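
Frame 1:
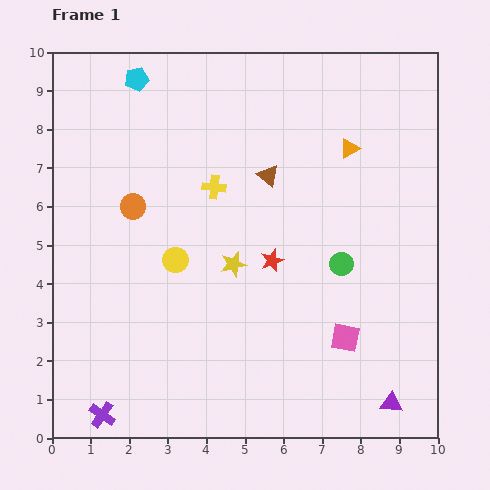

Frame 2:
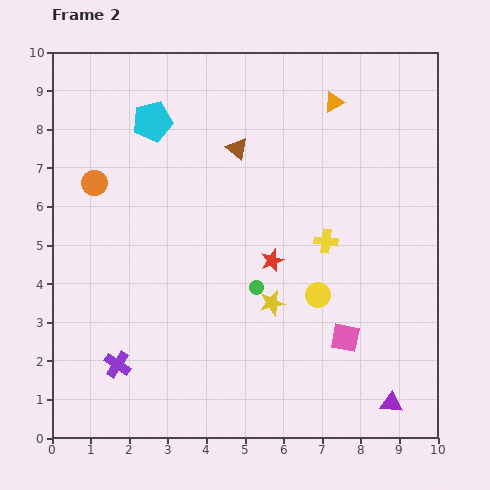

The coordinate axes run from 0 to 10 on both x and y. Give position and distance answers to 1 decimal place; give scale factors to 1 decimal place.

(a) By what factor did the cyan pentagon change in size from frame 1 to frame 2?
1.6×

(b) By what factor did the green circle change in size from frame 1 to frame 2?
0.6×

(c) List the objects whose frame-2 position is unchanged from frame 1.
the red star, the pink square, the purple triangle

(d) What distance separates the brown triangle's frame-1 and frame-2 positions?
1.1

The brown triangle moved from (5.6, 6.8) to (4.8, 7.5), a distance of √(0.8² + 0.7²) ≈ 1.1.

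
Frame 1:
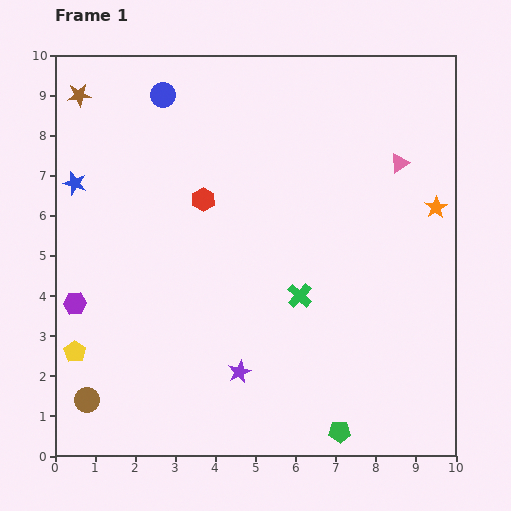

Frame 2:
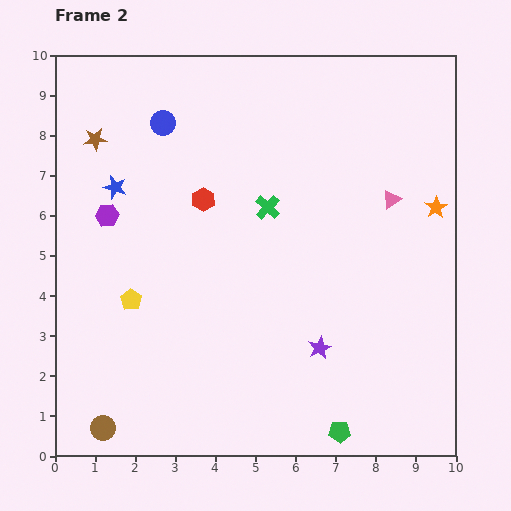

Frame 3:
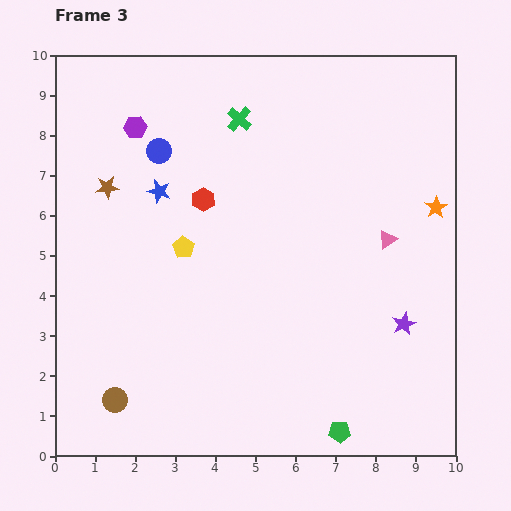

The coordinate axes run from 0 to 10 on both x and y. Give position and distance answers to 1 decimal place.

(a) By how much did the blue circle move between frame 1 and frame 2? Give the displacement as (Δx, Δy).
(0.0, -0.7)

The blue circle was at (2.7, 9.0) in frame 1 and (2.7, 8.3) in frame 2.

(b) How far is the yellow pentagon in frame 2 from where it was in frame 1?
1.9

The yellow pentagon moved from (0.5, 2.6) to (1.9, 3.9), a distance of √(1.4² + 1.3²) ≈ 1.9.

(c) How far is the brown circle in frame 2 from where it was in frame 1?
0.8

The brown circle moved from (0.8, 1.4) to (1.2, 0.7), a distance of √(0.4² + 0.7²) ≈ 0.8.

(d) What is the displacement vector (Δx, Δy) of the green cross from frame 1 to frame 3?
(-1.5, 4.4)

The green cross was at (6.1, 4.0) in frame 1 and (4.6, 8.4) in frame 3.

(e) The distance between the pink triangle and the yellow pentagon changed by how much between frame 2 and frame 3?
-1.9

Distance in frame 2: 7.0. Distance in frame 3: 5.1.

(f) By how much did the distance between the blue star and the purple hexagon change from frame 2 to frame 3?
+1.0

Distance in frame 2: 0.7. Distance in frame 3: 1.7.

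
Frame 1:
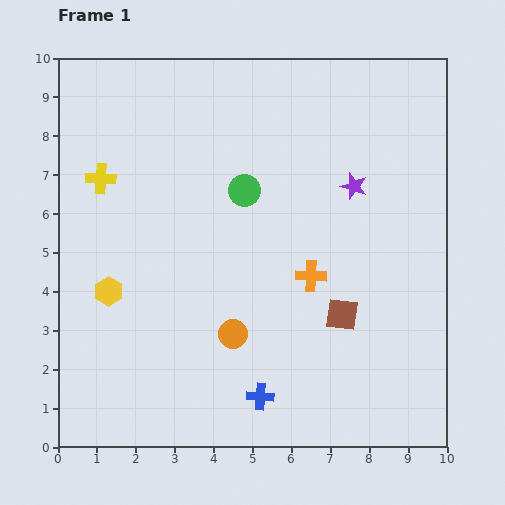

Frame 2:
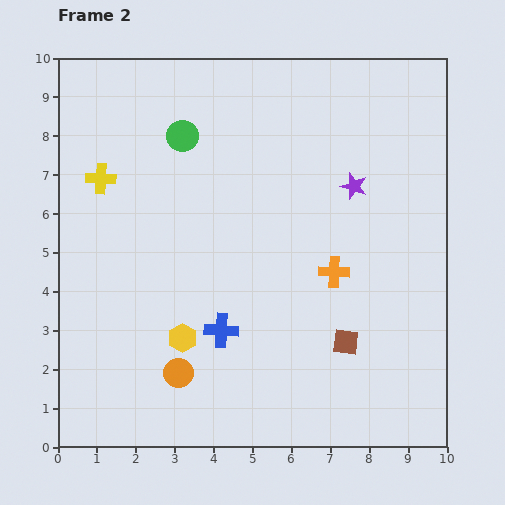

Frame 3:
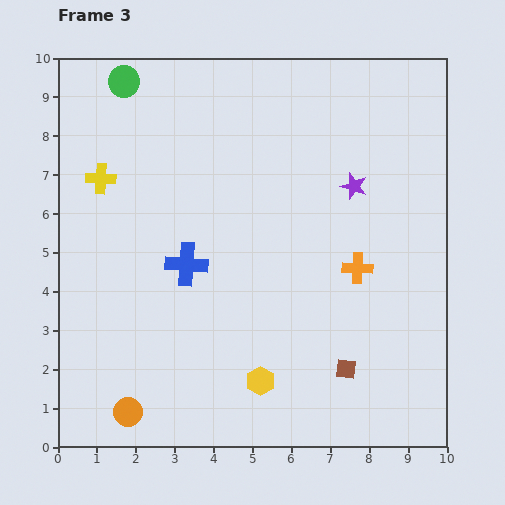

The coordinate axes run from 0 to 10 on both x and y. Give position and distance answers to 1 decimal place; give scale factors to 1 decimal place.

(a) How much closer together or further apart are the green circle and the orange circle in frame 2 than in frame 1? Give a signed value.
+2.4

Distance in frame 1: 3.7. Distance in frame 2: 6.1.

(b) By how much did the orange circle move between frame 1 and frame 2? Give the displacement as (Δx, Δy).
(-1.4, -1.0)

The orange circle was at (4.5, 2.9) in frame 1 and (3.1, 1.9) in frame 2.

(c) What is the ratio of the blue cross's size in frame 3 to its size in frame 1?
1.6×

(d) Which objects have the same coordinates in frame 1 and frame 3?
the purple star, the yellow cross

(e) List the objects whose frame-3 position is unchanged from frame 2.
the purple star, the yellow cross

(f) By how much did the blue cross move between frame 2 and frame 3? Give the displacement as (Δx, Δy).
(-0.9, 1.7)

The blue cross was at (4.2, 3.0) in frame 2 and (3.3, 4.7) in frame 3.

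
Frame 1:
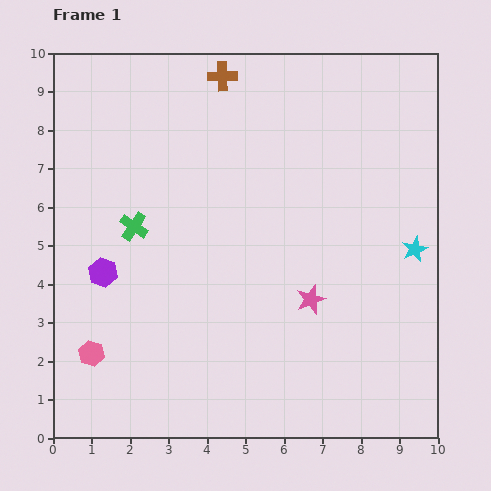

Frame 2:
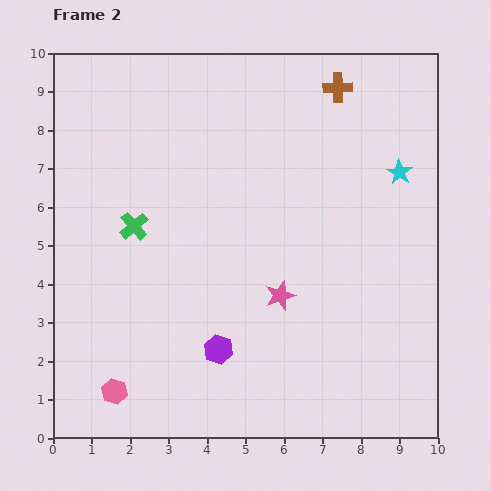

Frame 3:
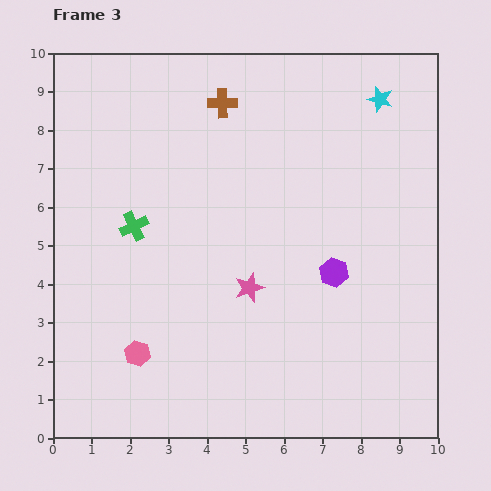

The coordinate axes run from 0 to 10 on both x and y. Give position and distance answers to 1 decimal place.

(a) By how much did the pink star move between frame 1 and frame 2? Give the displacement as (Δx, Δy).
(-0.8, 0.1)

The pink star was at (6.7, 3.6) in frame 1 and (5.9, 3.7) in frame 2.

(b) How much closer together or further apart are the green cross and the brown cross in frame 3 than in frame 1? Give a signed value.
-0.6

Distance in frame 1: 4.5. Distance in frame 3: 3.9.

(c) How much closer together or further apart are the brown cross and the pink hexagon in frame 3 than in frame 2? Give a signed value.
-2.9

Distance in frame 2: 9.8. Distance in frame 3: 6.9.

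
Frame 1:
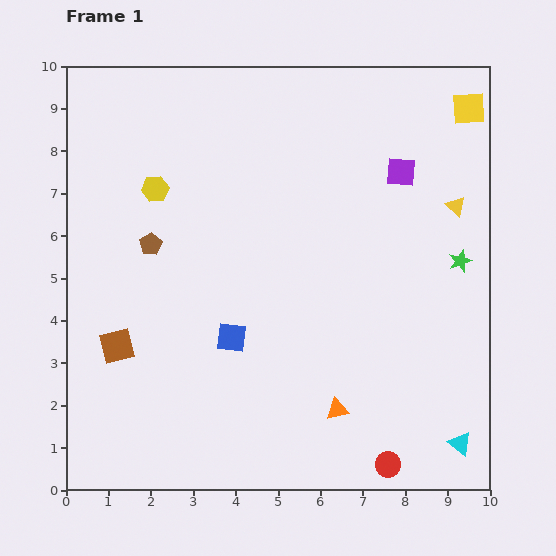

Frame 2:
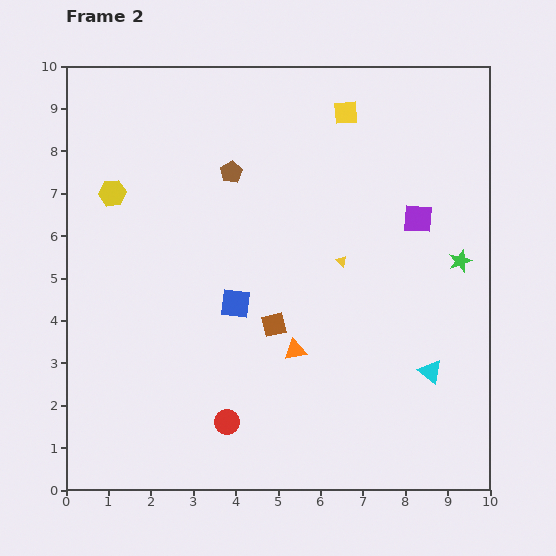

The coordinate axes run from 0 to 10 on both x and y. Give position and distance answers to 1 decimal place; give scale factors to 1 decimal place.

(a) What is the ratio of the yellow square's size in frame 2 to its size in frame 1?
0.7×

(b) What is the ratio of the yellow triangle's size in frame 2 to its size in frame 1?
0.6×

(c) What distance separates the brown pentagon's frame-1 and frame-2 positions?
2.5

The brown pentagon moved from (2.0, 5.8) to (3.9, 7.5), a distance of √(1.9² + 1.7²) ≈ 2.5.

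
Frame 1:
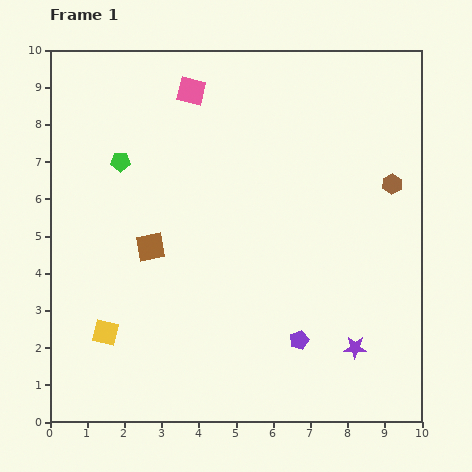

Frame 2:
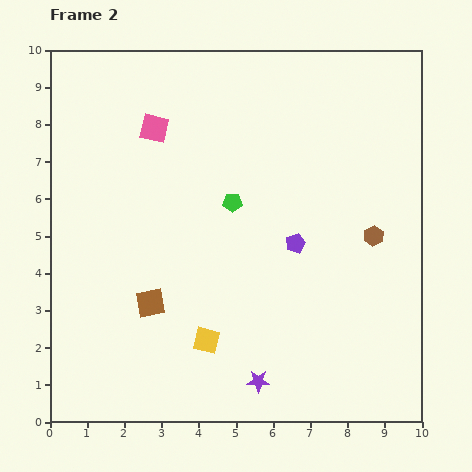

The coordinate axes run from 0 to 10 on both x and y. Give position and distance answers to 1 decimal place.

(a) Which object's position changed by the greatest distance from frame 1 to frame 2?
the green pentagon

(moved 3.2; next 2.8)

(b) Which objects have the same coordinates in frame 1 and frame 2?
none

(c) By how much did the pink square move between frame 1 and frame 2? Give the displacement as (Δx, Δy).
(-1.0, -1.0)

The pink square was at (3.8, 8.9) in frame 1 and (2.8, 7.9) in frame 2.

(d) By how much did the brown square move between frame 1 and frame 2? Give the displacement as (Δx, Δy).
(0.0, -1.5)

The brown square was at (2.7, 4.7) in frame 1 and (2.7, 3.2) in frame 2.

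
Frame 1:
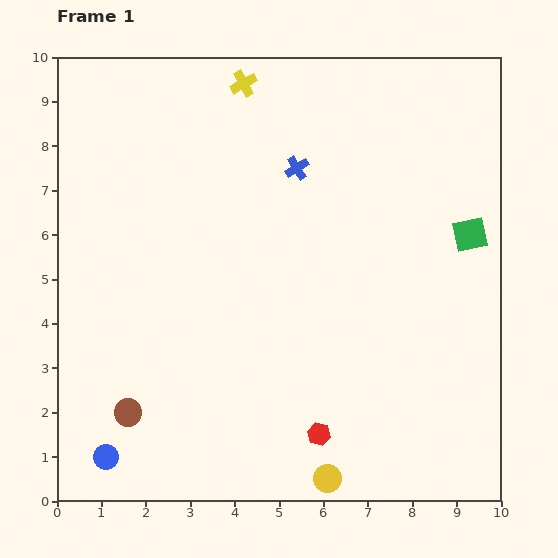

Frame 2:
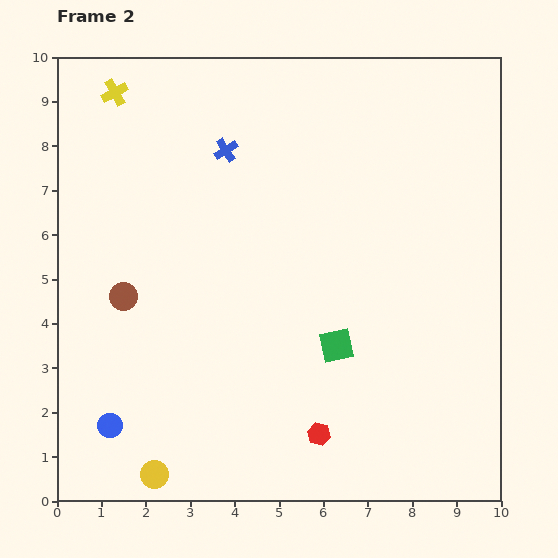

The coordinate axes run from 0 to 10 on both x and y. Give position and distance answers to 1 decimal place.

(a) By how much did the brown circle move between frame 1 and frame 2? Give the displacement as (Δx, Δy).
(-0.1, 2.6)

The brown circle was at (1.6, 2.0) in frame 1 and (1.5, 4.6) in frame 2.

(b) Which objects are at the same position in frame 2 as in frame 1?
the red hexagon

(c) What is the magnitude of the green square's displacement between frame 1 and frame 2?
3.9

The green square moved from (9.3, 6.0) to (6.3, 3.5), a distance of √(3.0² + 2.5²) ≈ 3.9.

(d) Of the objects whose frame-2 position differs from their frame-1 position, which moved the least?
the blue circle

(moved 0.7)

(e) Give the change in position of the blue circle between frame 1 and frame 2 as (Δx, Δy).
(0.1, 0.7)

The blue circle was at (1.1, 1.0) in frame 1 and (1.2, 1.7) in frame 2.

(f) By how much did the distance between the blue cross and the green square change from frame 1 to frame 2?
+0.9

Distance in frame 1: 4.2. Distance in frame 2: 5.1.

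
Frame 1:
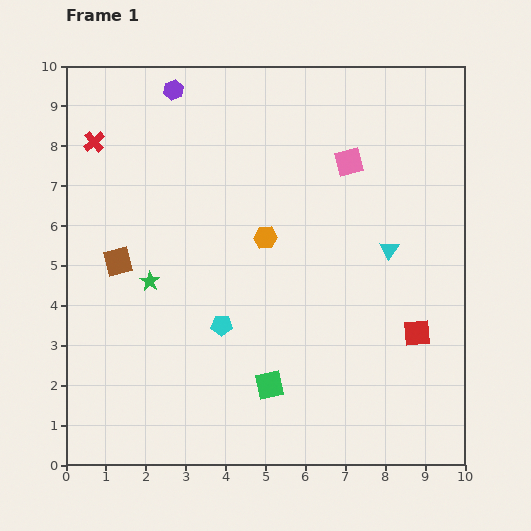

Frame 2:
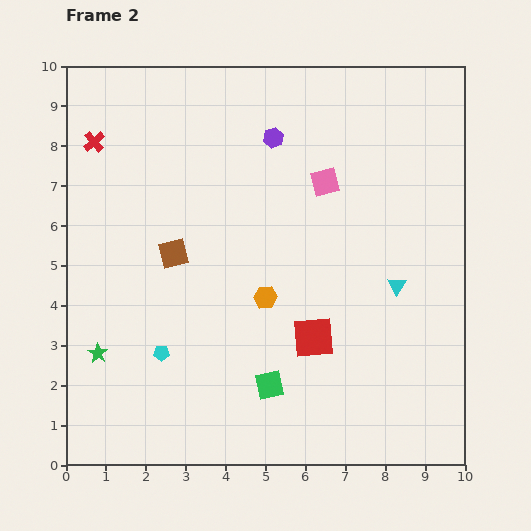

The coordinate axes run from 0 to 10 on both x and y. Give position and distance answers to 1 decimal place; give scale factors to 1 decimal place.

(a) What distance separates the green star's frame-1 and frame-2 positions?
2.2

The green star moved from (2.1, 4.6) to (0.8, 2.8), a distance of √(1.3² + 1.8²) ≈ 2.2.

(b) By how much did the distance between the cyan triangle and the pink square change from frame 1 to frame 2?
+0.8

Distance in frame 1: 2.4. Distance in frame 2: 3.2.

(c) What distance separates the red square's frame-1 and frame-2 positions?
2.6

The red square moved from (8.8, 3.3) to (6.2, 3.2), a distance of √(2.6² + 0.1²) ≈ 2.6.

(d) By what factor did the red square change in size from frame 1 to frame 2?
1.5×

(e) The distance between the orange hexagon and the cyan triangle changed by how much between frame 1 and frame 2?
+0.2

Distance in frame 1: 3.1. Distance in frame 2: 3.3.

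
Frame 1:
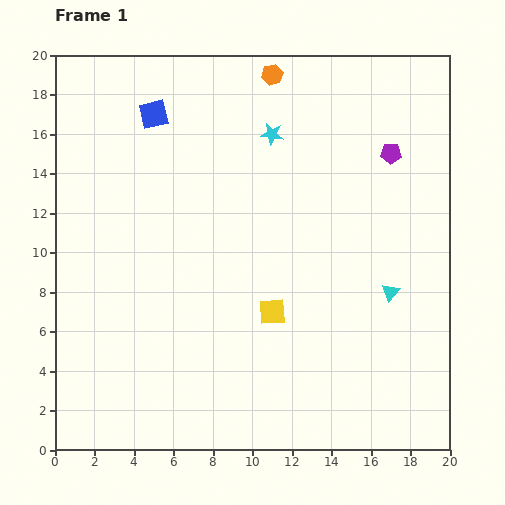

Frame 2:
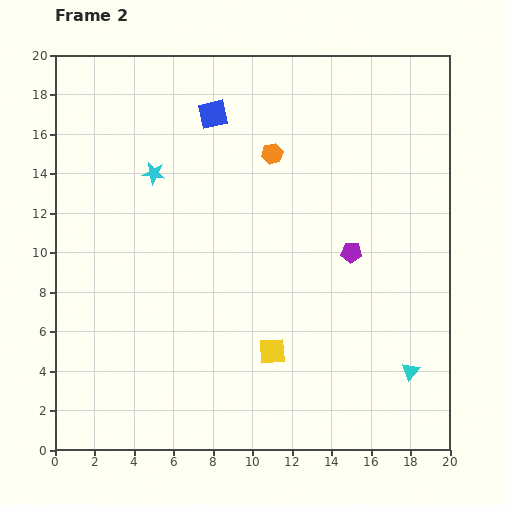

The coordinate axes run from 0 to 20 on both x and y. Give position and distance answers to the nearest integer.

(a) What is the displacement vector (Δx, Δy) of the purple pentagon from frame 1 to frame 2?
(-2, -5)

The purple pentagon was at (17, 15) in frame 1 and (15, 10) in frame 2.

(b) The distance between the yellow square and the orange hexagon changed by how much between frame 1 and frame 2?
-2

Distance in frame 1: 12. Distance in frame 2: 10.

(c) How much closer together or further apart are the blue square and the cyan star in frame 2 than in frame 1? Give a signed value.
-2

Distance in frame 1: 6. Distance in frame 2: 4.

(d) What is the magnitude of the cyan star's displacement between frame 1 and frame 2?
6

The cyan star moved from (11, 16) to (5, 14), a distance of √(6² + 2²) ≈ 6.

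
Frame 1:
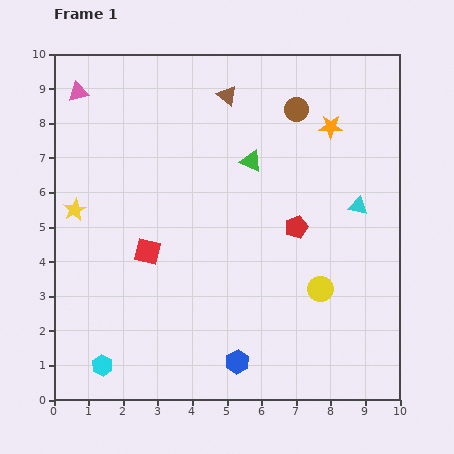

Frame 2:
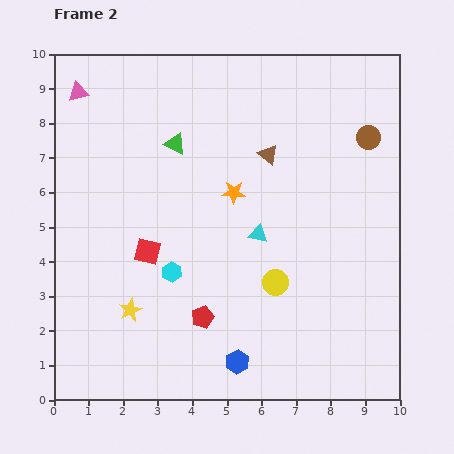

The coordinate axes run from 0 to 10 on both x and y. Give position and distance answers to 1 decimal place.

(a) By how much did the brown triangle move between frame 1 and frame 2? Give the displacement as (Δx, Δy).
(1.2, -1.7)

The brown triangle was at (5.0, 8.8) in frame 1 and (6.2, 7.1) in frame 2.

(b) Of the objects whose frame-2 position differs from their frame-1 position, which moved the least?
the yellow circle

(moved 1.3)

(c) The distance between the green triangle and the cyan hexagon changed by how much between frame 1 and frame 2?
-3.6

Distance in frame 1: 7.3. Distance in frame 2: 3.7.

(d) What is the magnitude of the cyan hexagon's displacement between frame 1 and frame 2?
3.4

The cyan hexagon moved from (1.4, 1.0) to (3.4, 3.7), a distance of √(2.0² + 2.7²) ≈ 3.4.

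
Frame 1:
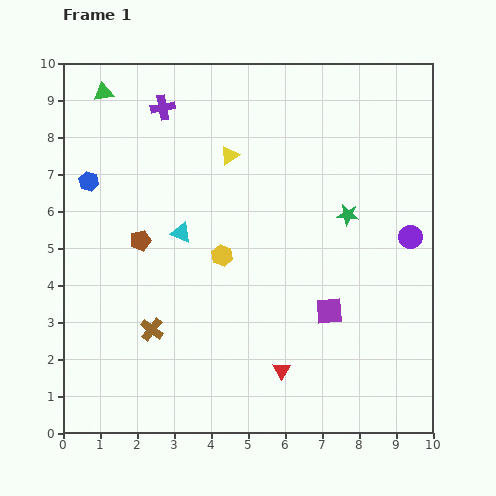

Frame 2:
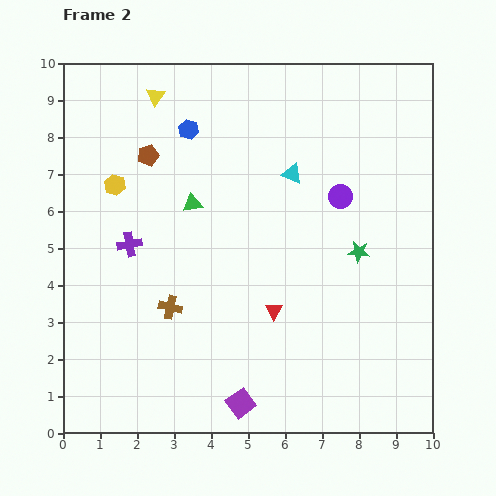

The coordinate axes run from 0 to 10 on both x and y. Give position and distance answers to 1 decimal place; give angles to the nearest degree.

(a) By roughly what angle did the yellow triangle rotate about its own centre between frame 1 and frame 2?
20° counter-clockwise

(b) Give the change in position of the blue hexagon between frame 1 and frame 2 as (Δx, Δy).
(2.7, 1.4)

The blue hexagon was at (0.7, 6.8) in frame 1 and (3.4, 8.2) in frame 2.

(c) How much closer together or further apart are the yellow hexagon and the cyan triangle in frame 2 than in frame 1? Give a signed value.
+3.5

Distance in frame 1: 1.3. Distance in frame 2: 4.8.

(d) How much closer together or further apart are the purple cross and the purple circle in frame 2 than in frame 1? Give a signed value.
-1.8

Distance in frame 1: 7.6. Distance in frame 2: 5.8.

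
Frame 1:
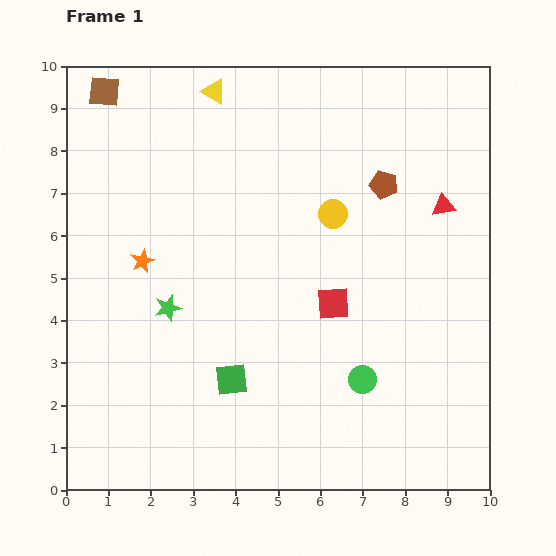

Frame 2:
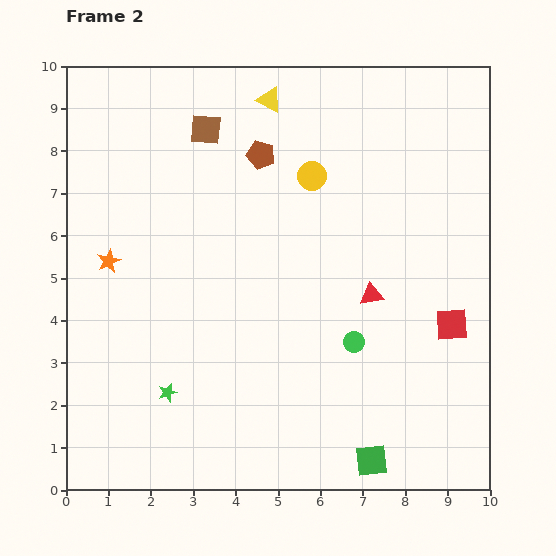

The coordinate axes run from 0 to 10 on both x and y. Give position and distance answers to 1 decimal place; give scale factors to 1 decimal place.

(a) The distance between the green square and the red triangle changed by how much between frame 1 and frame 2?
-2.6

Distance in frame 1: 6.5. Distance in frame 2: 3.9.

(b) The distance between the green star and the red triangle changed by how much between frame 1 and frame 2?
-1.6

Distance in frame 1: 6.9. Distance in frame 2: 5.3.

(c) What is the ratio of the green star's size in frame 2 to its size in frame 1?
0.7×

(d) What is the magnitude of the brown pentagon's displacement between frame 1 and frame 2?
3.0

The brown pentagon moved from (7.5, 7.2) to (4.6, 7.9), a distance of √(2.9² + 0.7²) ≈ 3.0.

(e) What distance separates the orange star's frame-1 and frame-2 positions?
0.8

The orange star moved from (1.8, 5.4) to (1.0, 5.4), a distance of √(0.8² + 0.0²) ≈ 0.8.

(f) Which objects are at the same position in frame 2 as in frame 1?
none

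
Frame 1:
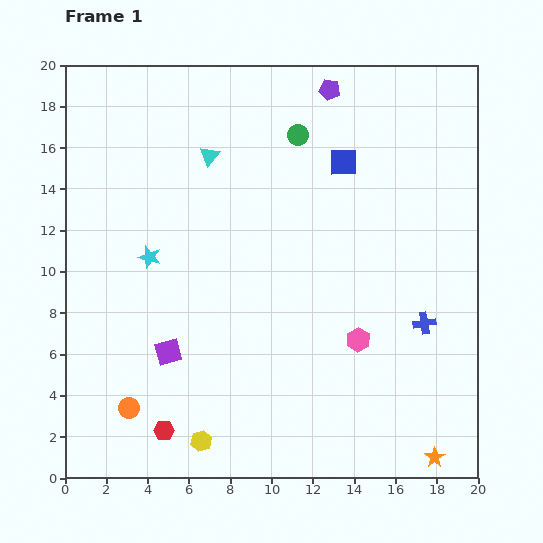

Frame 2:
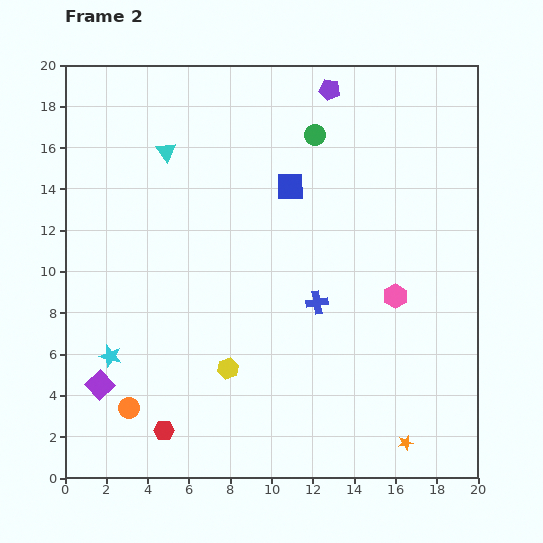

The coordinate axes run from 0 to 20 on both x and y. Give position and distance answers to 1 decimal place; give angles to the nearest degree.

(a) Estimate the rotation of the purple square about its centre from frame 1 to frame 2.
30° counter-clockwise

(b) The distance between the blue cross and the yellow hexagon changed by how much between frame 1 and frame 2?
-6.8

Distance in frame 1: 12.2. Distance in frame 2: 5.4.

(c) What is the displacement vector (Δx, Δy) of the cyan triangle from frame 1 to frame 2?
(-2.1, 0.2)

The cyan triangle was at (7.0, 15.6) in frame 1 and (4.9, 15.8) in frame 2.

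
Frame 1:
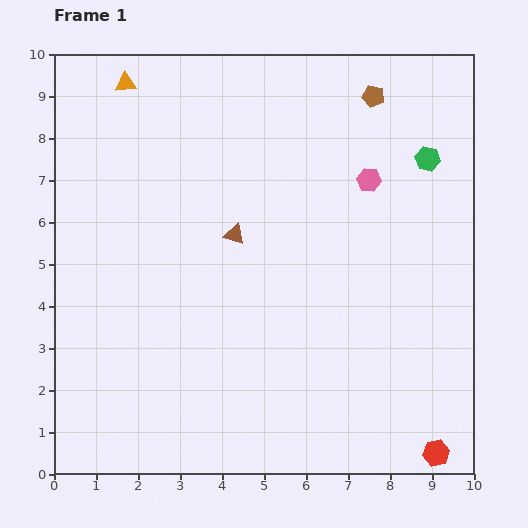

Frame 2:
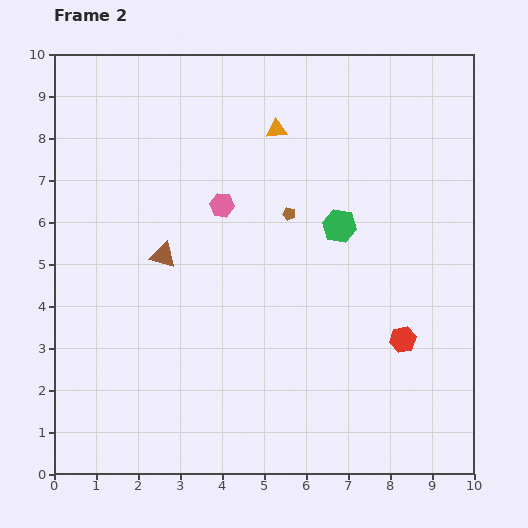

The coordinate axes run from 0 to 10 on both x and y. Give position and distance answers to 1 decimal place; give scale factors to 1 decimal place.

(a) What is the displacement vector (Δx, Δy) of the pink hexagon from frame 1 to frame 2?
(-3.5, -0.6)

The pink hexagon was at (7.5, 7.0) in frame 1 and (4.0, 6.4) in frame 2.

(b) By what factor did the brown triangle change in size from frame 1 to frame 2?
1.3×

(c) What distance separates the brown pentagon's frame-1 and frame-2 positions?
3.4

The brown pentagon moved from (7.6, 9.0) to (5.6, 6.2), a distance of √(2.0² + 2.8²) ≈ 3.4.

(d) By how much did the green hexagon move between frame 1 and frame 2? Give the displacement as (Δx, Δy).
(-2.1, -1.6)

The green hexagon was at (8.9, 7.5) in frame 1 and (6.8, 5.9) in frame 2.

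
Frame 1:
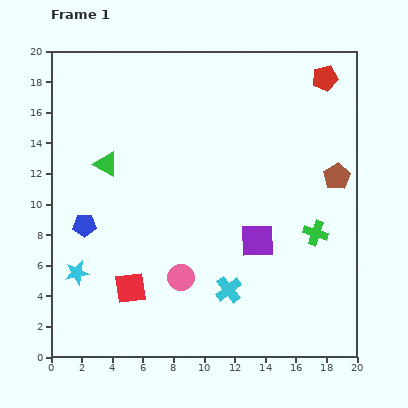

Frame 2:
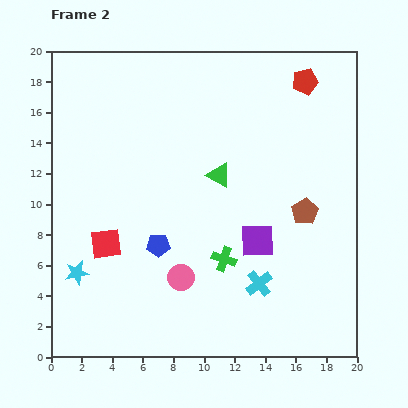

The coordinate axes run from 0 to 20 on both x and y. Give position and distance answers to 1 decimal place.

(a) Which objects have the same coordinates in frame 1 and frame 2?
the purple square, the cyan star, the pink circle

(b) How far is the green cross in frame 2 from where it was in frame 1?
6.2

The green cross moved from (17.3, 8.1) to (11.3, 6.4), a distance of √(6.0² + 1.7²) ≈ 6.2.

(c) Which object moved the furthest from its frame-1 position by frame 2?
the green triangle

(moved 7.4; next 6.2)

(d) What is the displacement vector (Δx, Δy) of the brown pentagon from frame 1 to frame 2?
(-2.1, -2.3)

The brown pentagon was at (18.7, 11.8) in frame 1 and (16.6, 9.5) in frame 2.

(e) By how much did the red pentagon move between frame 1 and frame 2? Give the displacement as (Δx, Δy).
(-1.3, -0.2)

The red pentagon was at (17.9, 18.2) in frame 1 and (16.6, 18.0) in frame 2.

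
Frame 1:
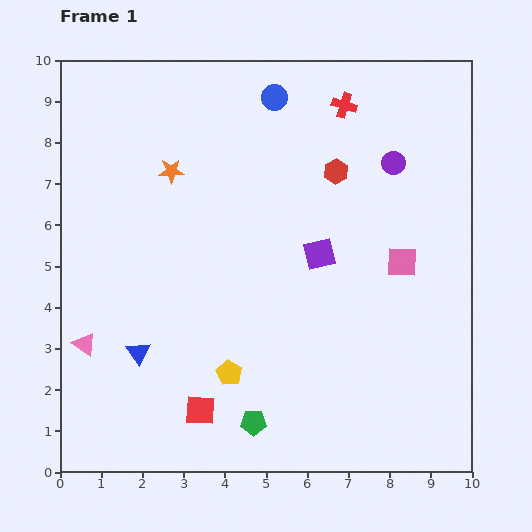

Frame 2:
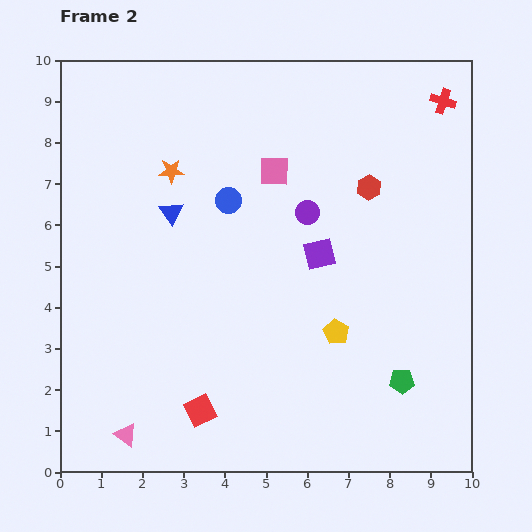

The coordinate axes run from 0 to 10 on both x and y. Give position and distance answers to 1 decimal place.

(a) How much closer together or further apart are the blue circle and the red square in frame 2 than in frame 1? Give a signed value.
-2.7

Distance in frame 1: 7.8. Distance in frame 2: 5.1.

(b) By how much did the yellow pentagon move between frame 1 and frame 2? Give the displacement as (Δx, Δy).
(2.6, 1.0)

The yellow pentagon was at (4.1, 2.4) in frame 1 and (6.7, 3.4) in frame 2.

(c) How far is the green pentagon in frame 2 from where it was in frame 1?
3.7

The green pentagon moved from (4.7, 1.2) to (8.3, 2.2), a distance of √(3.6² + 1.0²) ≈ 3.7.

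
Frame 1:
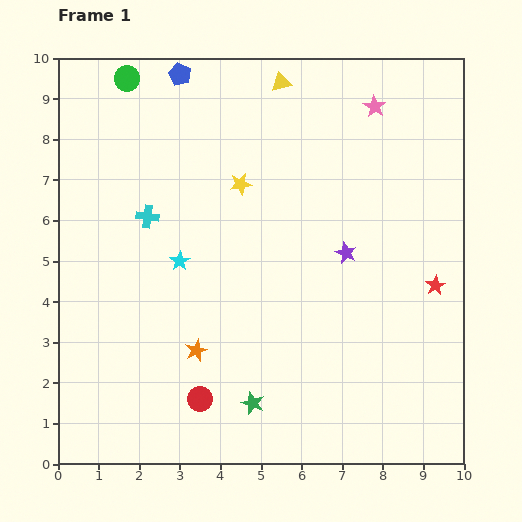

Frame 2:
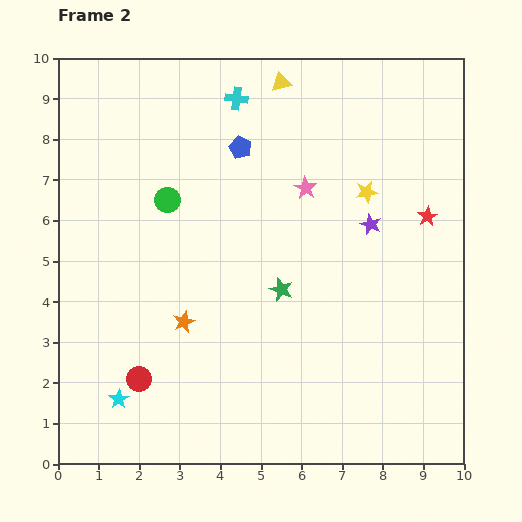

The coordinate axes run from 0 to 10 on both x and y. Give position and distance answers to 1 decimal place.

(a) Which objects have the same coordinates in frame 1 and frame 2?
the yellow triangle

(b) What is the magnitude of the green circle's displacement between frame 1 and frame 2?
3.2

The green circle moved from (1.7, 9.5) to (2.7, 6.5), a distance of √(1.0² + 3.0²) ≈ 3.2.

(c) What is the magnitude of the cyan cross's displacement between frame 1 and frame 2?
3.6

The cyan cross moved from (2.2, 6.1) to (4.4, 9.0), a distance of √(2.2² + 2.9²) ≈ 3.6.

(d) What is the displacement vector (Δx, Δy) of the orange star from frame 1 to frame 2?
(-0.3, 0.7)

The orange star was at (3.4, 2.8) in frame 1 and (3.1, 3.5) in frame 2.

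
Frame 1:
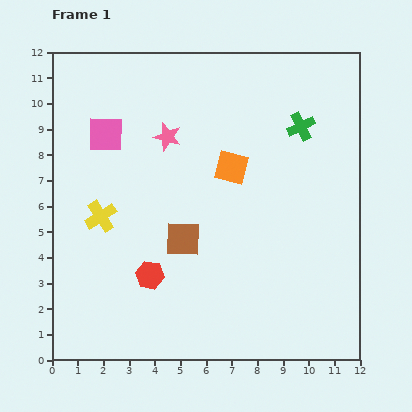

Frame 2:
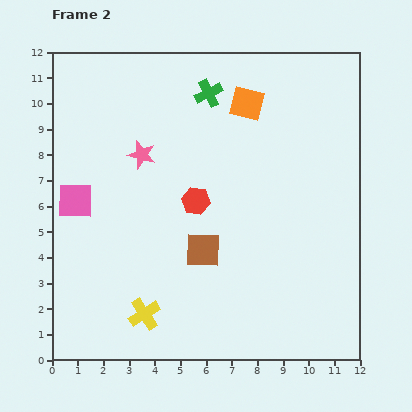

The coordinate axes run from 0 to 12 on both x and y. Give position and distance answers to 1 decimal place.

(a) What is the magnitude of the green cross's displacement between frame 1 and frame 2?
3.8

The green cross moved from (9.7, 9.1) to (6.1, 10.4), a distance of √(3.6² + 1.3²) ≈ 3.8.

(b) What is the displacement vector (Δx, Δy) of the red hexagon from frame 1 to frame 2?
(1.8, 2.9)

The red hexagon was at (3.8, 3.3) in frame 1 and (5.6, 6.2) in frame 2.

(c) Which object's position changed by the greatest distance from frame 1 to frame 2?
the yellow cross

(moved 4.2; next 3.8)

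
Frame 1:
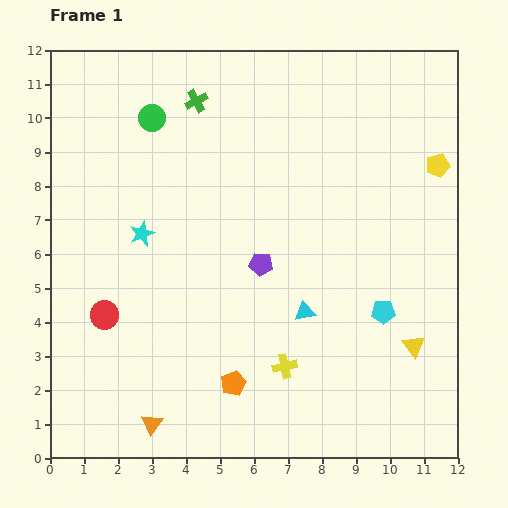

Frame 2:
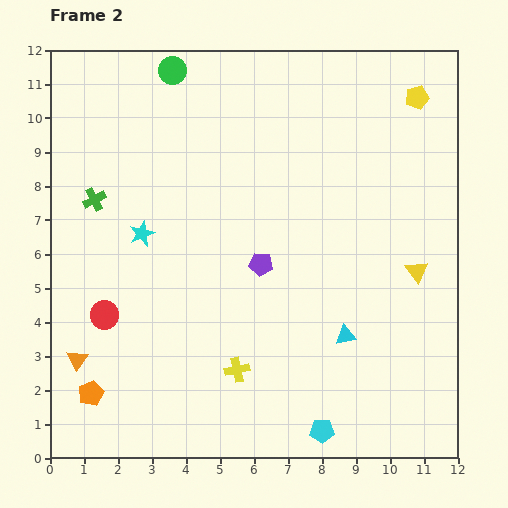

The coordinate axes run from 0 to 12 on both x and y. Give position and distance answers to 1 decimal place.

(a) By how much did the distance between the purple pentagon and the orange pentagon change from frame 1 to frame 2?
+2.7

Distance in frame 1: 3.6. Distance in frame 2: 6.3.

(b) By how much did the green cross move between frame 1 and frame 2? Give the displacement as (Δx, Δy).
(-3.0, -2.9)

The green cross was at (4.3, 10.5) in frame 1 and (1.3, 7.6) in frame 2.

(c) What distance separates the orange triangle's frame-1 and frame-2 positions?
2.9

The orange triangle moved from (3.0, 1.0) to (0.8, 2.9), a distance of √(2.2² + 1.9²) ≈ 2.9.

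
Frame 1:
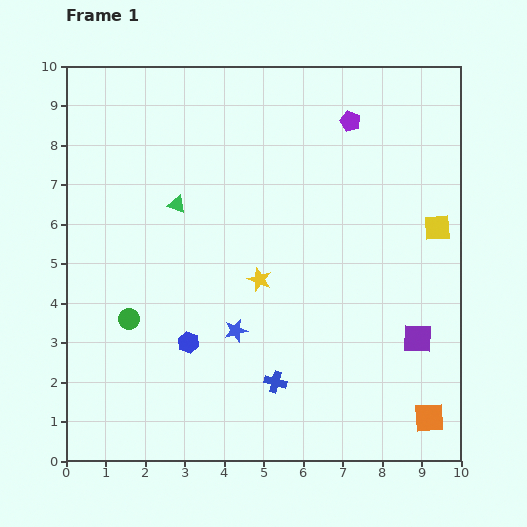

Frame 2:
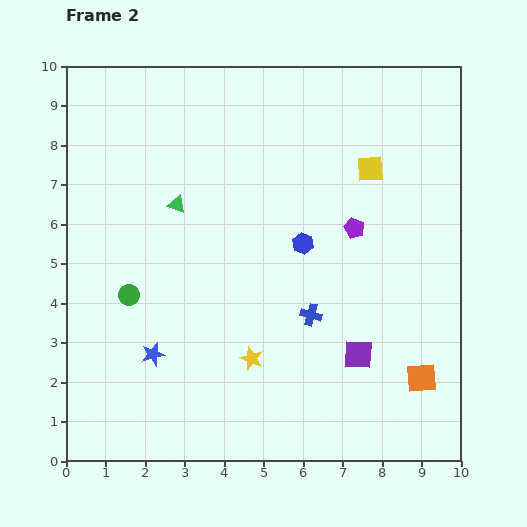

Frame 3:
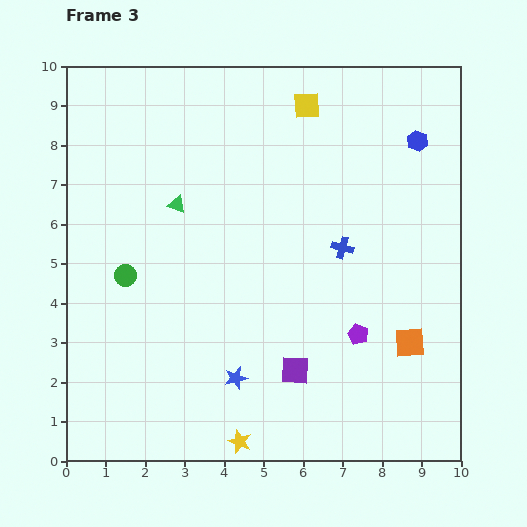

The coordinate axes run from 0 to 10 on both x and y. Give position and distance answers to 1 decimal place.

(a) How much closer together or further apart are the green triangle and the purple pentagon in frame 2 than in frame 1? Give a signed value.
-0.4

Distance in frame 1: 4.9. Distance in frame 2: 4.5.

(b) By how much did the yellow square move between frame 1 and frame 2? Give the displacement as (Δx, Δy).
(-1.7, 1.5)

The yellow square was at (9.4, 5.9) in frame 1 and (7.7, 7.4) in frame 2.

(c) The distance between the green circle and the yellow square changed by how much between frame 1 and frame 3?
-1.8

Distance in frame 1: 8.1. Distance in frame 3: 6.3.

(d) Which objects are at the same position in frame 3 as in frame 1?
the green triangle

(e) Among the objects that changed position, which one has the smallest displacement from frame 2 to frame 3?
the green circle

(moved 0.5)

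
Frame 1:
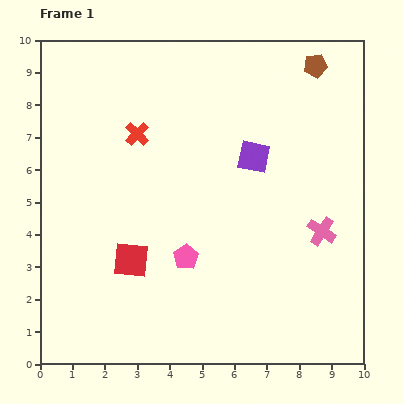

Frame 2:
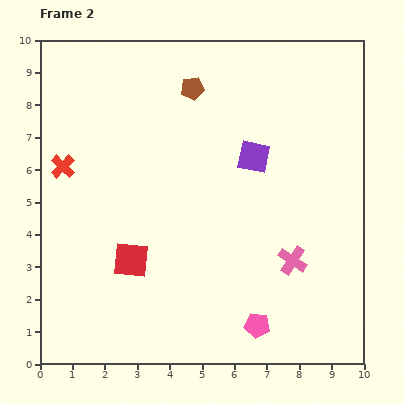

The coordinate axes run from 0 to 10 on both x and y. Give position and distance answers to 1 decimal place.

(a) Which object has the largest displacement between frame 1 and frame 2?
the brown pentagon

(moved 3.9; next 3.0)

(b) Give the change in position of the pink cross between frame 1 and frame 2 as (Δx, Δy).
(-0.9, -0.9)

The pink cross was at (8.7, 4.1) in frame 1 and (7.8, 3.2) in frame 2.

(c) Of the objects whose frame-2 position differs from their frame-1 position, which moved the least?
the pink cross

(moved 1.3)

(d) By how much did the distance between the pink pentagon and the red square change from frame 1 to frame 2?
+2.7

Distance in frame 1: 1.7. Distance in frame 2: 4.4.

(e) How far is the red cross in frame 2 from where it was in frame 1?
2.5

The red cross moved from (3.0, 7.1) to (0.7, 6.1), a distance of √(2.3² + 1.0²) ≈ 2.5.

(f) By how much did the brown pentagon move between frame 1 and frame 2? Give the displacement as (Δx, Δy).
(-3.8, -0.7)

The brown pentagon was at (8.5, 9.2) in frame 1 and (4.7, 8.5) in frame 2.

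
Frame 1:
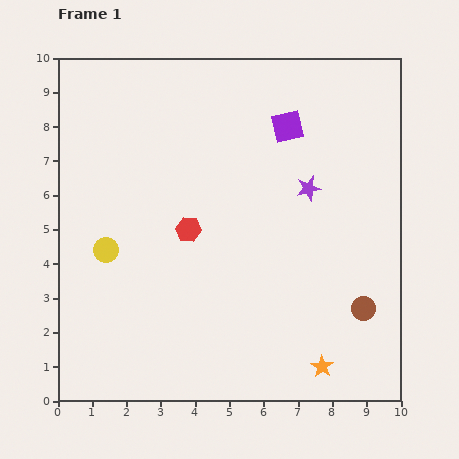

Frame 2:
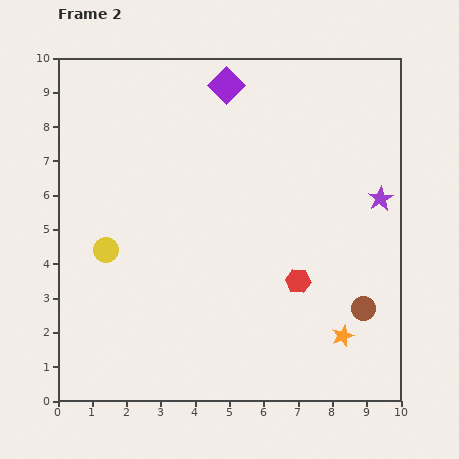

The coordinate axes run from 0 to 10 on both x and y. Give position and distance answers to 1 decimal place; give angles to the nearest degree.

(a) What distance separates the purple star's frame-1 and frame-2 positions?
2.1

The purple star moved from (7.3, 6.2) to (9.4, 5.9), a distance of √(2.1² + 0.3²) ≈ 2.1.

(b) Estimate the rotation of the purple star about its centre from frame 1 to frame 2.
16° counter-clockwise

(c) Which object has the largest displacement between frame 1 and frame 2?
the red hexagon

(moved 3.5; next 2.2)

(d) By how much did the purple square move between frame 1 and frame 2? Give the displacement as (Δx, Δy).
(-1.8, 1.2)

The purple square was at (6.7, 8.0) in frame 1 and (4.9, 9.2) in frame 2.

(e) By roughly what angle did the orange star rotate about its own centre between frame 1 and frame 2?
20° clockwise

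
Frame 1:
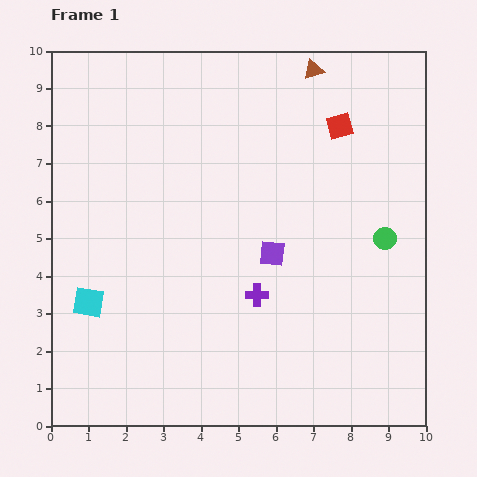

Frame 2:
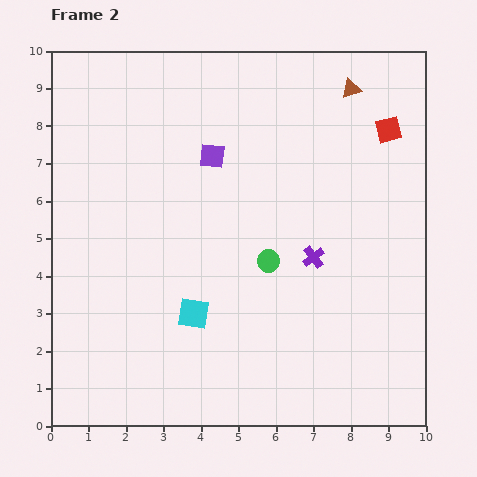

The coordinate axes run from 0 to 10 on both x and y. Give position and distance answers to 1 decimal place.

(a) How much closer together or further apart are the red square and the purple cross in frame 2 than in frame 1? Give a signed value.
-1.1

Distance in frame 1: 5.0. Distance in frame 2: 3.9.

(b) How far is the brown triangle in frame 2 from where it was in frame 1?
1.1

The brown triangle moved from (7.0, 9.5) to (8.0, 9.0), a distance of √(1.0² + 0.5²) ≈ 1.1.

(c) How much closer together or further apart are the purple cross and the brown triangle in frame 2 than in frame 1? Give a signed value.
-1.6

Distance in frame 1: 6.2. Distance in frame 2: 4.6.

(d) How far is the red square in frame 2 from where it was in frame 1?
1.3

The red square moved from (7.7, 8.0) to (9.0, 7.9), a distance of √(1.3² + 0.1²) ≈ 1.3.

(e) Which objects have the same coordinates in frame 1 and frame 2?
none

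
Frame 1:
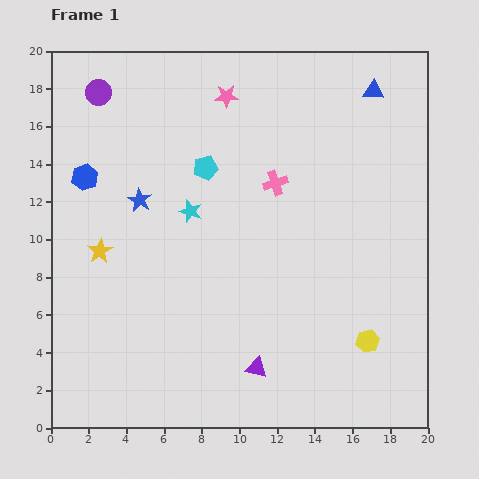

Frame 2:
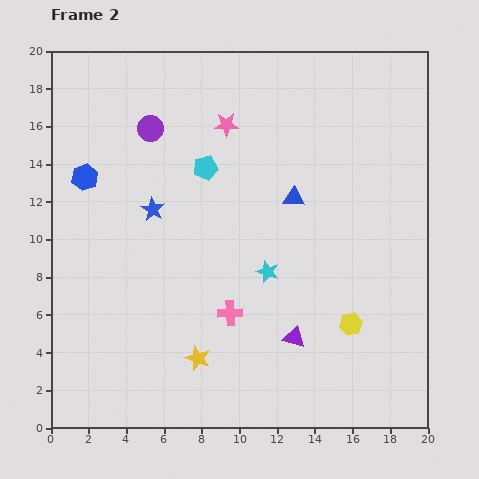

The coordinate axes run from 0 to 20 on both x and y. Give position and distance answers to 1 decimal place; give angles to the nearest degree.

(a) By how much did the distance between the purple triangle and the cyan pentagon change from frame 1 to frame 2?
-0.7

Distance in frame 1: 10.9. Distance in frame 2: 10.2.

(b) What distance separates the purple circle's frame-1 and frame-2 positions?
3.4

The purple circle moved from (2.5, 17.8) to (5.3, 15.9), a distance of √(2.8² + 1.9²) ≈ 3.4.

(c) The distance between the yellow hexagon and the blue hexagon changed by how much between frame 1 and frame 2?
-1.2

Distance in frame 1: 17.3. Distance in frame 2: 16.1.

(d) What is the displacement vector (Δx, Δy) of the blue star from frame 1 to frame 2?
(0.7, -0.5)

The blue star was at (4.7, 12.1) in frame 1 and (5.4, 11.6) in frame 2.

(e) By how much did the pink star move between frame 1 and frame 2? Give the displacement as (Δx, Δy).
(0.0, -1.5)

The pink star was at (9.3, 17.6) in frame 1 and (9.3, 16.1) in frame 2.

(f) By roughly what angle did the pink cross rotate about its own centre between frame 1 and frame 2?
15° clockwise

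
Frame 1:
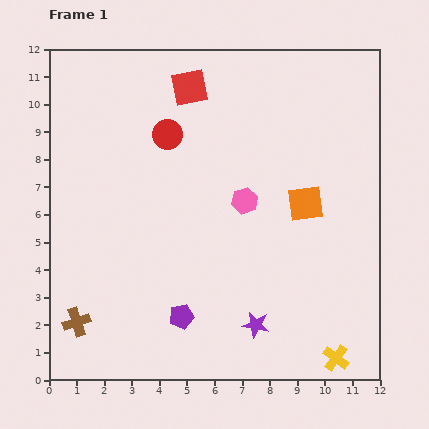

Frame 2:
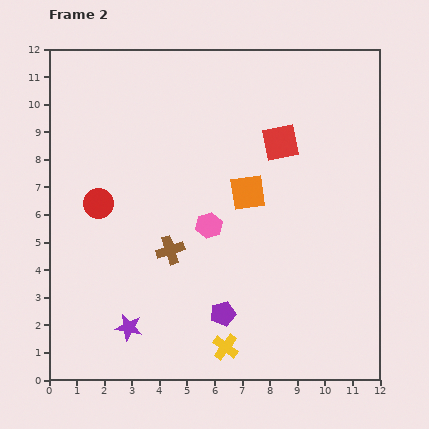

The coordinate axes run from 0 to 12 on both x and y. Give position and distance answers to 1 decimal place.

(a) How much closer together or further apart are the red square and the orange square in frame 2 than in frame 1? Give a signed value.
-3.7

Distance in frame 1: 5.9. Distance in frame 2: 2.2.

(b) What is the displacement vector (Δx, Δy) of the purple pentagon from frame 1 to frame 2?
(1.5, 0.1)

The purple pentagon was at (4.8, 2.3) in frame 1 and (6.3, 2.4) in frame 2.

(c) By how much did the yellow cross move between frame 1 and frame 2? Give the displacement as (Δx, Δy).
(-4.0, 0.4)

The yellow cross was at (10.4, 0.8) in frame 1 and (6.4, 1.2) in frame 2.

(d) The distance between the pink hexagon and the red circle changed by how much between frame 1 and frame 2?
+0.4

Distance in frame 1: 3.7. Distance in frame 2: 4.1.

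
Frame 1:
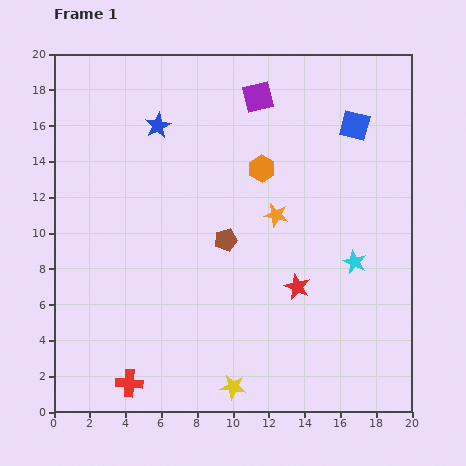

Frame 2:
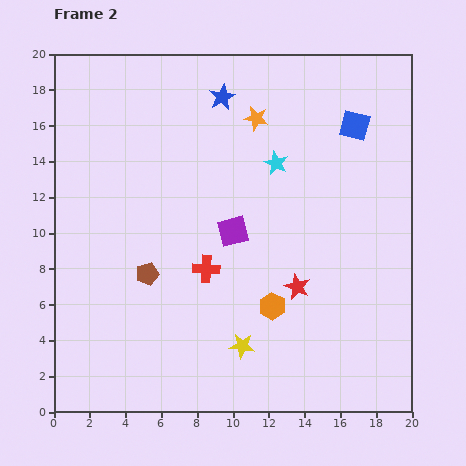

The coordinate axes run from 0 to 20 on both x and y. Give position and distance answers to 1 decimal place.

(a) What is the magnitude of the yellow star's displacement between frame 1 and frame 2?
2.4

The yellow star moved from (10.0, 1.4) to (10.5, 3.7), a distance of √(0.5² + 2.3²) ≈ 2.4.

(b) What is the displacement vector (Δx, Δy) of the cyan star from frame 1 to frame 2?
(-4.4, 5.5)

The cyan star was at (16.8, 8.4) in frame 1 and (12.4, 13.9) in frame 2.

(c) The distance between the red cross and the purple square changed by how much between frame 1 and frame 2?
-14.9

Distance in frame 1: 17.5. Distance in frame 2: 2.6.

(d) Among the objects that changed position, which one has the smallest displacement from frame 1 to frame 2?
the yellow star

(moved 2.4)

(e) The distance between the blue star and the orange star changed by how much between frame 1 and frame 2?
-6.1

Distance in frame 1: 8.3. Distance in frame 2: 2.2.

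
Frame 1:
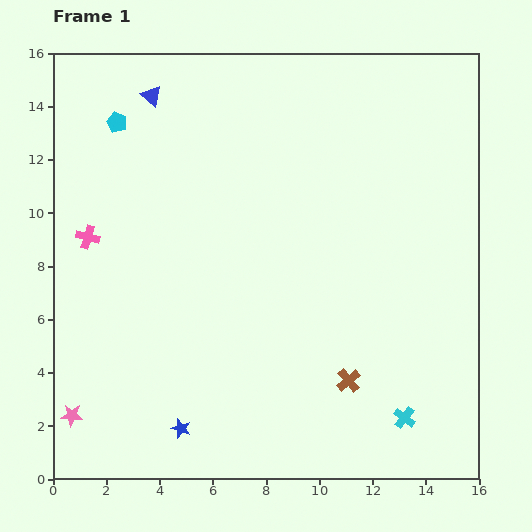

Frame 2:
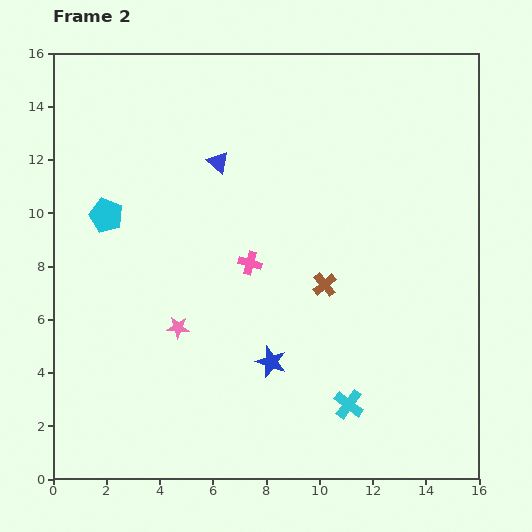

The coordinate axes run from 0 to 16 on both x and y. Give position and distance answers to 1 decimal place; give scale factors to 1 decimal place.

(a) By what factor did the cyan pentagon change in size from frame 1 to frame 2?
1.7×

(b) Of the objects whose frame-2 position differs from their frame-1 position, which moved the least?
the cyan cross

(moved 2.2)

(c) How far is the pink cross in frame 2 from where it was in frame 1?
6.2

The pink cross moved from (1.3, 9.1) to (7.4, 8.1), a distance of √(6.1² + 1.0²) ≈ 6.2.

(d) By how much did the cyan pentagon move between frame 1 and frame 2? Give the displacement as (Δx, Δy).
(-0.4, -3.5)

The cyan pentagon was at (2.4, 13.4) in frame 1 and (2.0, 9.9) in frame 2.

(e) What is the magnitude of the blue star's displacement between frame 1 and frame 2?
4.2

The blue star moved from (4.8, 1.9) to (8.2, 4.4), a distance of √(3.4² + 2.5²) ≈ 4.2.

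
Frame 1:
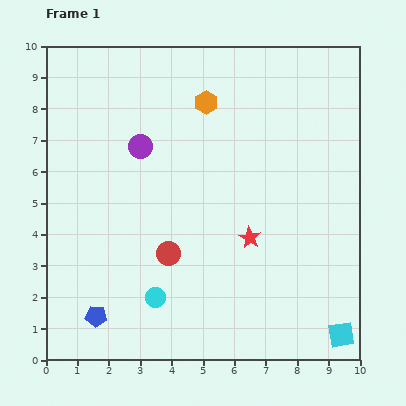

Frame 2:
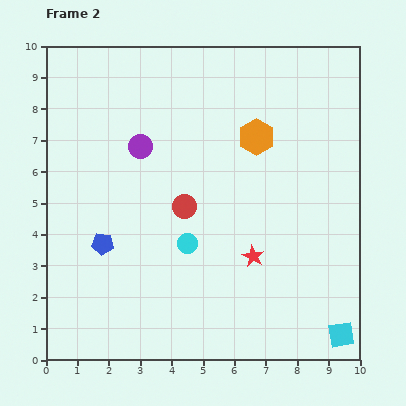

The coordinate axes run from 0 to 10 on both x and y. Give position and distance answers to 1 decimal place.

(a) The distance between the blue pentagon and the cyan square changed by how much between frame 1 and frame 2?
+0.3

Distance in frame 1: 7.8. Distance in frame 2: 8.1.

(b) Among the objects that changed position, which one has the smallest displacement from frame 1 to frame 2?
the red star

(moved 0.6)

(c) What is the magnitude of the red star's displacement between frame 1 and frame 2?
0.6

The red star moved from (6.5, 3.9) to (6.6, 3.3), a distance of √(0.1² + 0.6²) ≈ 0.6.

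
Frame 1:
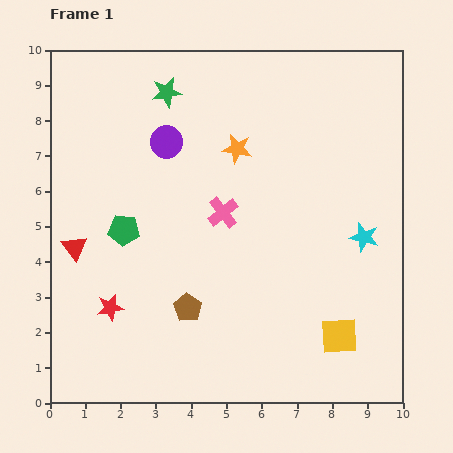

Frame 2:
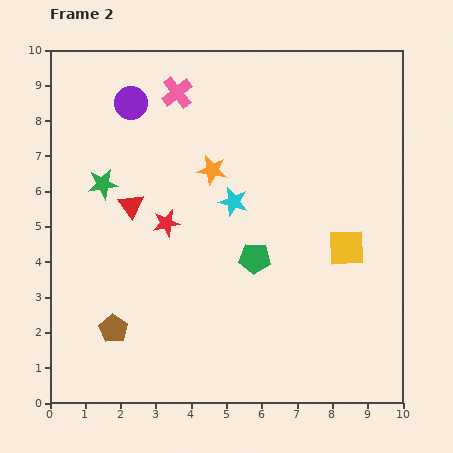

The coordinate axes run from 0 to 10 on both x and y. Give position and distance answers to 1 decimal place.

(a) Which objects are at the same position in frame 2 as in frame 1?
none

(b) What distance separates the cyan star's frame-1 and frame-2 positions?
3.8

The cyan star moved from (8.9, 4.7) to (5.2, 5.7), a distance of √(3.7² + 1.0²) ≈ 3.8.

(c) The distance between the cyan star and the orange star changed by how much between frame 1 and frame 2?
-3.3

Distance in frame 1: 4.4. Distance in frame 2: 1.1.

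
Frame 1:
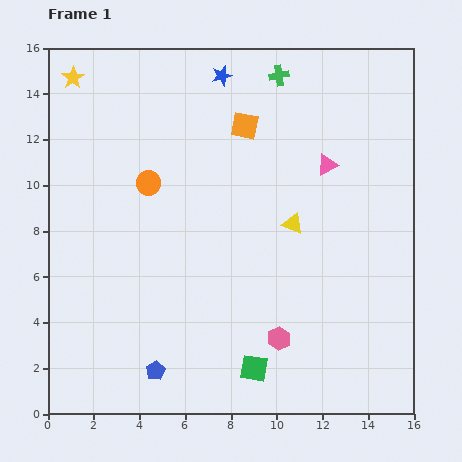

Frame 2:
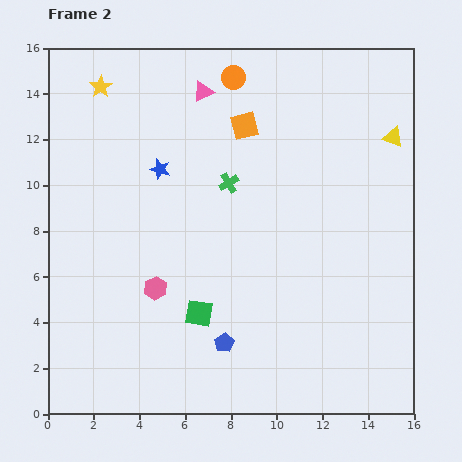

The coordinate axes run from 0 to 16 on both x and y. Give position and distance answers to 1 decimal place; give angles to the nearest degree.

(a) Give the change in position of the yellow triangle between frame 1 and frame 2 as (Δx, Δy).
(4.4, 3.8)

The yellow triangle was at (10.7, 8.3) in frame 1 and (15.1, 12.1) in frame 2.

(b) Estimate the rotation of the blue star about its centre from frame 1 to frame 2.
30° clockwise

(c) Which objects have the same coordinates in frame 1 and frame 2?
the orange square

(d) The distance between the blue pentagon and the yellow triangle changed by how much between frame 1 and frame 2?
+2.9

Distance in frame 1: 8.8. Distance in frame 2: 11.7.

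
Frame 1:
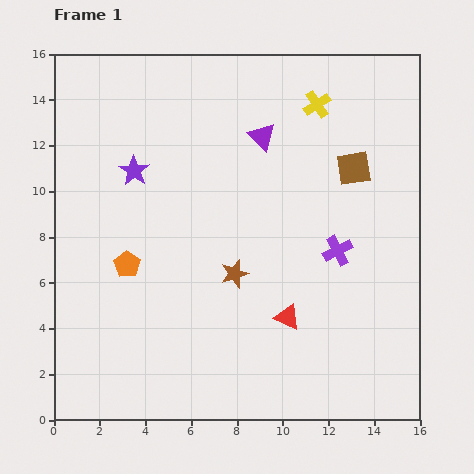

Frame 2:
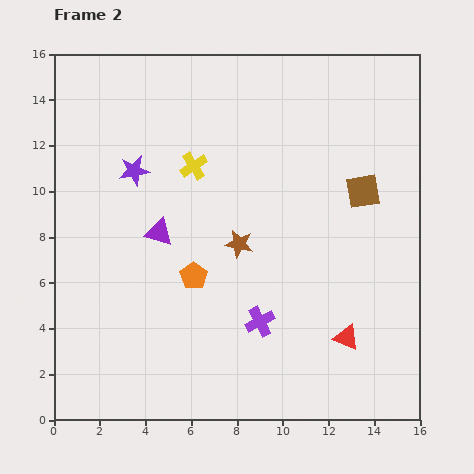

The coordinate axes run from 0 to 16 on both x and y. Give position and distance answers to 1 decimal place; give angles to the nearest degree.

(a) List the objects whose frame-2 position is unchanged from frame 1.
the purple star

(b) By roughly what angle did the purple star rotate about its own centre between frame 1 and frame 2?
28° clockwise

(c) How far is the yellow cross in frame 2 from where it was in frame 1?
6.0

The yellow cross moved from (11.5, 13.8) to (6.1, 11.1), a distance of √(5.4² + 2.7²) ≈ 6.0.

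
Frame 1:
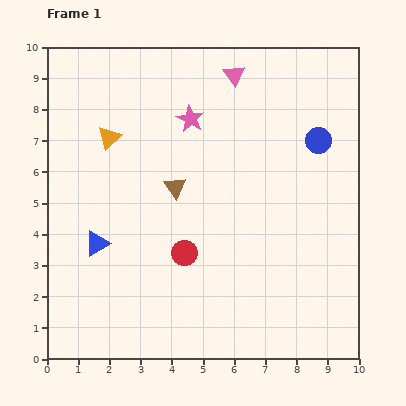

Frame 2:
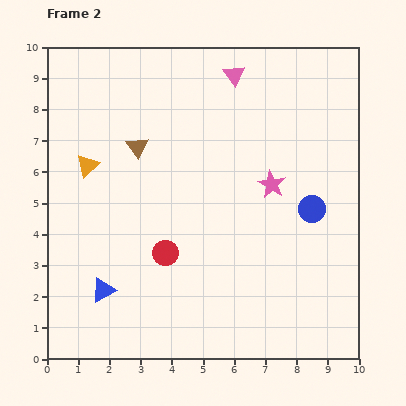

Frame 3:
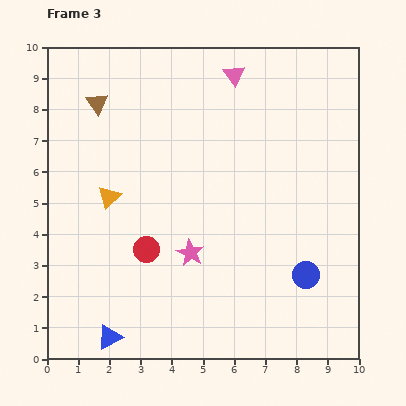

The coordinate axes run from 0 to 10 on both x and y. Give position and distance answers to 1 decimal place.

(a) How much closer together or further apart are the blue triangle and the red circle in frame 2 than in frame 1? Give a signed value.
-0.5

Distance in frame 1: 2.8. Distance in frame 2: 2.3.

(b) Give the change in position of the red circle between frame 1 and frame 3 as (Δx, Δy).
(-1.2, 0.1)

The red circle was at (4.4, 3.4) in frame 1 and (3.2, 3.5) in frame 3.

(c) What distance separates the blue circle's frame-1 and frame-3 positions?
4.3

The blue circle moved from (8.7, 7.0) to (8.3, 2.7), a distance of √(0.4² + 4.3²) ≈ 4.3.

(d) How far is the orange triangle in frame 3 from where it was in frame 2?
1.2

The orange triangle moved from (1.3, 6.2) to (2.0, 5.2), a distance of √(0.7² + 1.0²) ≈ 1.2.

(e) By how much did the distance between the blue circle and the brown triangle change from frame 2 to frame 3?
+2.8

Distance in frame 2: 5.9. Distance in frame 3: 8.7.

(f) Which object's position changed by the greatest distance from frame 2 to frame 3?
the pink star

(moved 3.4; next 2.1)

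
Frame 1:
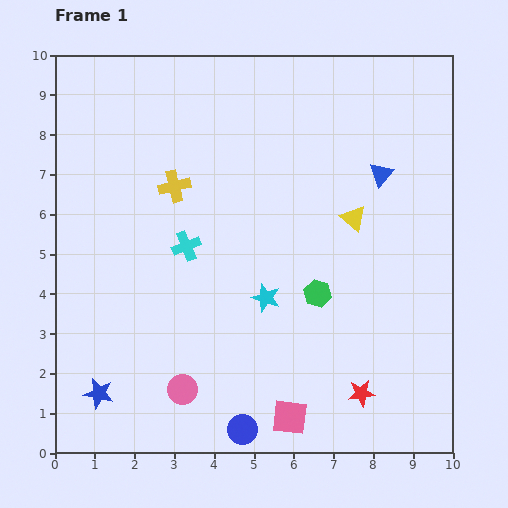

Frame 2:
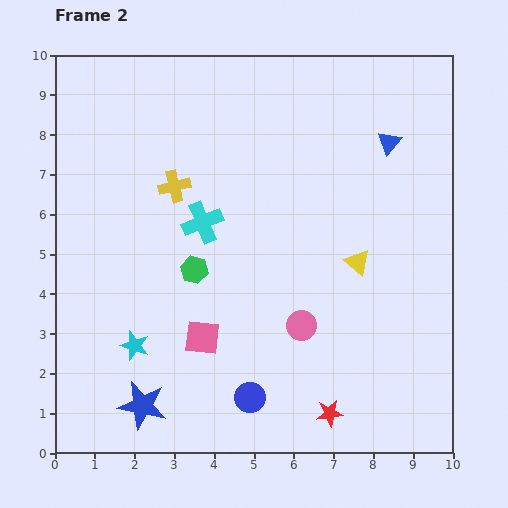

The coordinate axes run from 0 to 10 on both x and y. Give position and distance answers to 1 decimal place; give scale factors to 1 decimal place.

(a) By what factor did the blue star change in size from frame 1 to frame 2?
1.6×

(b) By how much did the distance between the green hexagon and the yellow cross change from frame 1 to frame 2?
-2.3

Distance in frame 1: 4.5. Distance in frame 2: 2.2.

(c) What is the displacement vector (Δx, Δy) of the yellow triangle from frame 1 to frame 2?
(0.1, -1.1)

The yellow triangle was at (7.5, 5.9) in frame 1 and (7.6, 4.8) in frame 2.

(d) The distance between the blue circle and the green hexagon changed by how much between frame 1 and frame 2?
-0.4

Distance in frame 1: 3.9. Distance in frame 2: 3.5.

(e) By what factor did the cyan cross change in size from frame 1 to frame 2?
1.4×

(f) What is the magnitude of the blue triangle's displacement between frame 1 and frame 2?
0.8

The blue triangle moved from (8.2, 7.0) to (8.4, 7.8), a distance of √(0.2² + 0.8²) ≈ 0.8.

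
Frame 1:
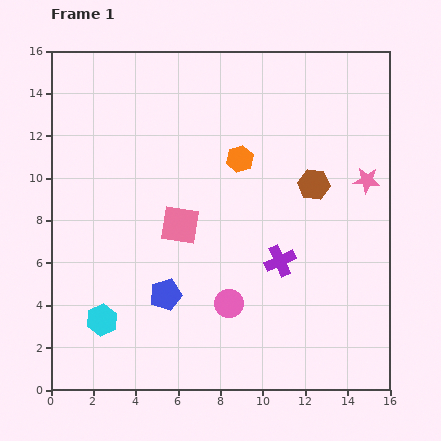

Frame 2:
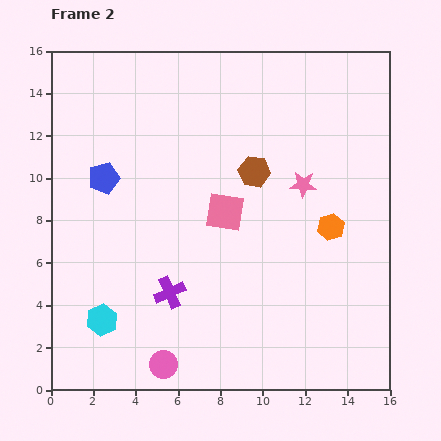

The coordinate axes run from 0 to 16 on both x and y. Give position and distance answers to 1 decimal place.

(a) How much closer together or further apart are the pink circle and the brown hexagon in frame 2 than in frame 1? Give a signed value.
+3.2

Distance in frame 1: 6.9. Distance in frame 2: 10.1.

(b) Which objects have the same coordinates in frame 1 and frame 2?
the cyan hexagon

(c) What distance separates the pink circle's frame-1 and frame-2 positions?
4.2

The pink circle moved from (8.4, 4.1) to (5.3, 1.2), a distance of √(3.1² + 2.9²) ≈ 4.2.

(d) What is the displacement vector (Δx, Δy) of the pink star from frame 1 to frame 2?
(-3.0, -0.2)

The pink star was at (14.9, 9.9) in frame 1 and (11.9, 9.7) in frame 2.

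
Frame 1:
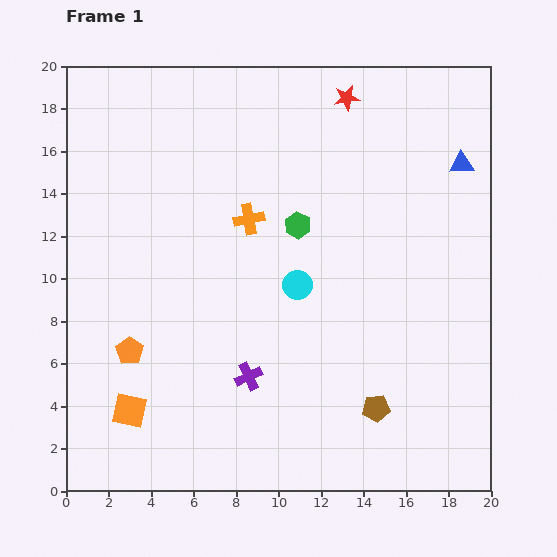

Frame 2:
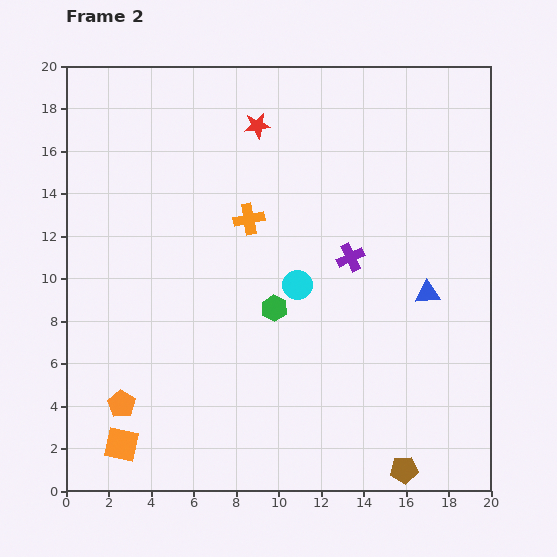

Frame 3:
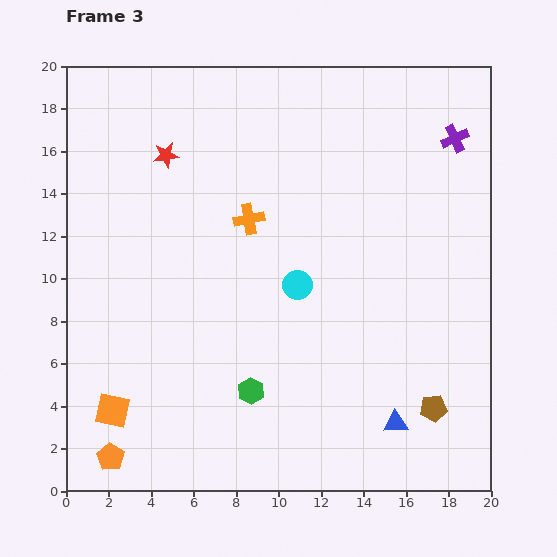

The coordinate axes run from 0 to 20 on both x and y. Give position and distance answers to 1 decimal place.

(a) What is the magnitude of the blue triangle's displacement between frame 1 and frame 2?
6.3

The blue triangle moved from (18.6, 15.4) to (17.0, 9.3), a distance of √(1.6² + 6.1²) ≈ 6.3.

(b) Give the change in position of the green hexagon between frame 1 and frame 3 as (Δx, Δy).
(-2.2, -7.8)

The green hexagon was at (10.9, 12.5) in frame 1 and (8.7, 4.7) in frame 3.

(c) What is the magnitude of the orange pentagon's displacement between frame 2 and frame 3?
2.5

The orange pentagon moved from (2.6, 4.1) to (2.1, 1.6), a distance of √(0.5² + 2.5²) ≈ 2.5.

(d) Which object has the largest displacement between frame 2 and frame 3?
the purple cross

(moved 7.4; next 6.3)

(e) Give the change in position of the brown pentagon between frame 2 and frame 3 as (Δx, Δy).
(1.4, 2.9)

The brown pentagon was at (15.9, 1.0) in frame 2 and (17.3, 3.9) in frame 3.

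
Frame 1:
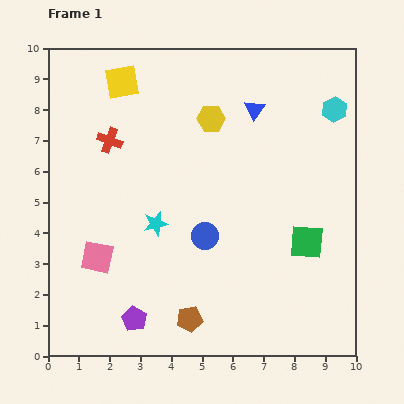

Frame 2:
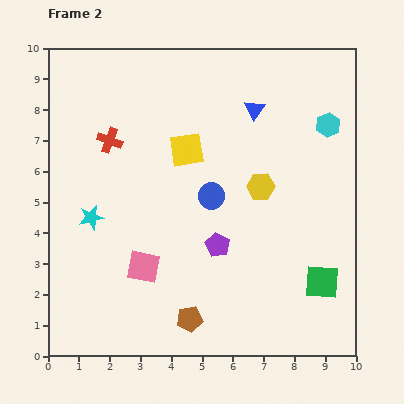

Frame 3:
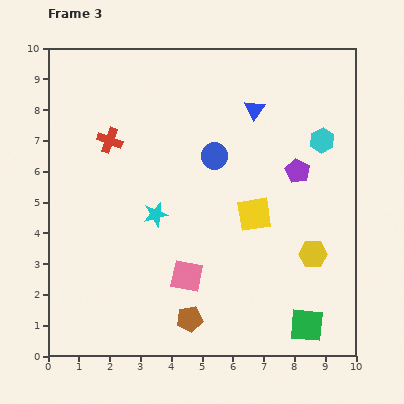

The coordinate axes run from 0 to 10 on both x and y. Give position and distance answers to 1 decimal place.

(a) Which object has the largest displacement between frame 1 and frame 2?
the purple pentagon

(moved 3.6; next 3.0)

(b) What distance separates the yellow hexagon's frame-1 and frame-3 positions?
5.5

The yellow hexagon moved from (5.3, 7.7) to (8.6, 3.3), a distance of √(3.3² + 4.4²) ≈ 5.5.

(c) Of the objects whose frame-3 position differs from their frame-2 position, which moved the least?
the cyan hexagon

(moved 0.5)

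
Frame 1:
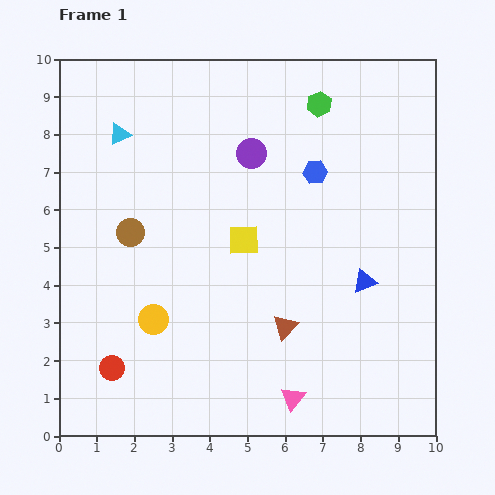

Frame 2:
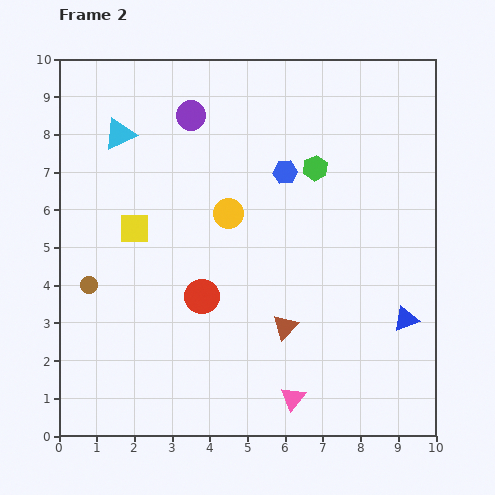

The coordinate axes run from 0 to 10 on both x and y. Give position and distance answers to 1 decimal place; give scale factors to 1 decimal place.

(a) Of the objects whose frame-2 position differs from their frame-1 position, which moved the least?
the blue hexagon

(moved 0.8)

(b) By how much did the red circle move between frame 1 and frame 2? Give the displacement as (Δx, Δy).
(2.4, 1.9)

The red circle was at (1.4, 1.8) in frame 1 and (3.8, 3.7) in frame 2.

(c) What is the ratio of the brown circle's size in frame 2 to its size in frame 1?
0.6×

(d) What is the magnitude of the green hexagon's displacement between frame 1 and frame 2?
1.7

The green hexagon moved from (6.9, 8.8) to (6.8, 7.1), a distance of √(0.1² + 1.7²) ≈ 1.7.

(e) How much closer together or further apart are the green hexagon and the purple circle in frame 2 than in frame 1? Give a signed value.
+1.4

Distance in frame 1: 2.2. Distance in frame 2: 3.6.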